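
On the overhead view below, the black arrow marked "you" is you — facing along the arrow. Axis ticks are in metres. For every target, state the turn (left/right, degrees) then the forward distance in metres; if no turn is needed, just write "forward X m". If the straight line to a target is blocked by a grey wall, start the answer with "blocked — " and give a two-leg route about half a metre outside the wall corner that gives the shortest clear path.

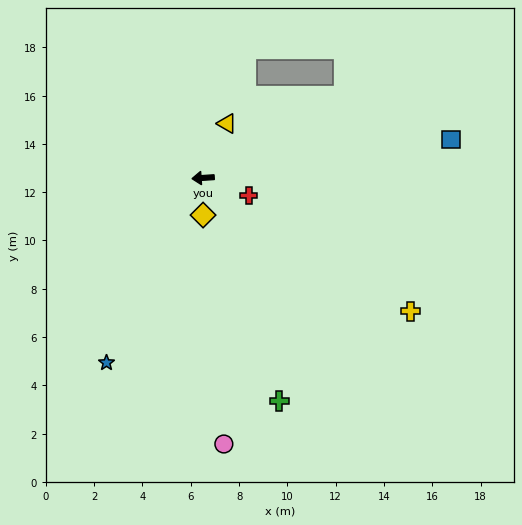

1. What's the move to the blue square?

turn right 175°, forward 10.4 m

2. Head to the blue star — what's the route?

turn left 59°, forward 8.6 m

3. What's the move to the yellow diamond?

turn left 86°, forward 1.5 m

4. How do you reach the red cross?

turn left 155°, forward 2.0 m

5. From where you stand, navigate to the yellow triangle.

turn right 118°, forward 2.5 m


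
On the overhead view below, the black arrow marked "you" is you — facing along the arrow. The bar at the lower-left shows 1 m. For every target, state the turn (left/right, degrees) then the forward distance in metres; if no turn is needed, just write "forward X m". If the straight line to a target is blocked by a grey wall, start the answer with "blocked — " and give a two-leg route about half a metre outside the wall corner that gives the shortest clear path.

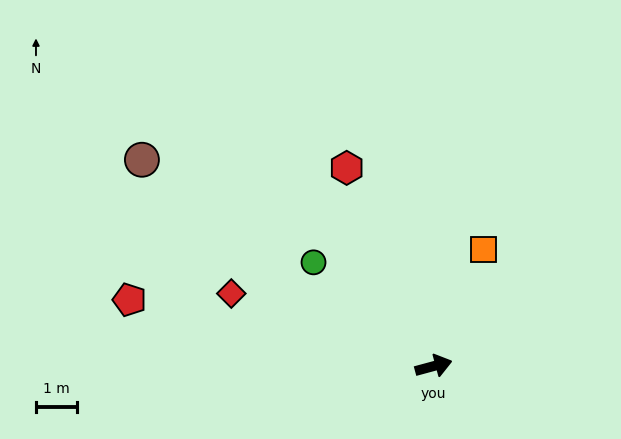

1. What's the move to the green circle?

turn left 124°, forward 3.8 m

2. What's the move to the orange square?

turn left 52°, forward 3.1 m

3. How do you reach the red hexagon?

turn left 99°, forward 5.2 m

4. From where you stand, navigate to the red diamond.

turn left 145°, forward 5.2 m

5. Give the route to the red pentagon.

turn left 153°, forward 7.5 m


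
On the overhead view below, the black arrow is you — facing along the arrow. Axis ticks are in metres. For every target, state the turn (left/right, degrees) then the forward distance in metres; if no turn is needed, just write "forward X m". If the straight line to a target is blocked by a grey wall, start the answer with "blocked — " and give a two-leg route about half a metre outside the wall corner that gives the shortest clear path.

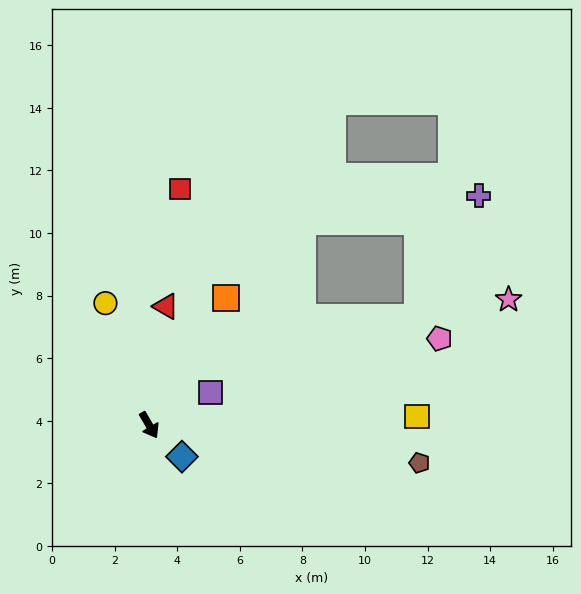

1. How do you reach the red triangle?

turn left 142°, forward 3.8 m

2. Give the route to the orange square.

turn left 119°, forward 4.8 m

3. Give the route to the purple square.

turn left 88°, forward 2.2 m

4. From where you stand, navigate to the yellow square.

turn left 62°, forward 8.6 m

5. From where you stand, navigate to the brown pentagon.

turn left 52°, forward 8.7 m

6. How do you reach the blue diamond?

turn left 16°, forward 1.5 m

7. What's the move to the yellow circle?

turn left 170°, forward 4.1 m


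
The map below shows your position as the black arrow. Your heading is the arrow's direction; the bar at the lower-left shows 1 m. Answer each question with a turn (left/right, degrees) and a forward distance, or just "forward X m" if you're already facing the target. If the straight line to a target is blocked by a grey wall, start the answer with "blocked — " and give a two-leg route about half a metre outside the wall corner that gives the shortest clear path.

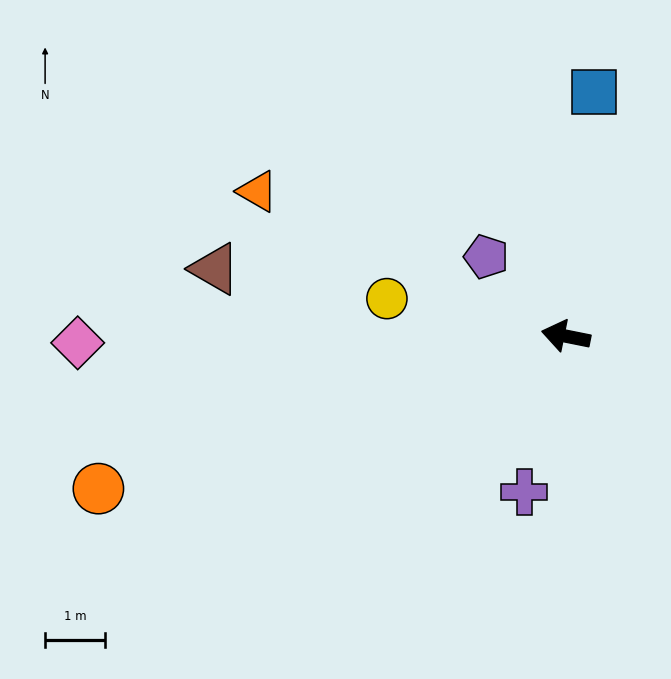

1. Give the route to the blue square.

turn right 85°, forward 4.1 m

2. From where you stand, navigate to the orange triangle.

turn right 14°, forward 5.7 m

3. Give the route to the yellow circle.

forward 3.1 m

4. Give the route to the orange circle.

turn left 29°, forward 8.2 m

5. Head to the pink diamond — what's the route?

turn left 12°, forward 8.2 m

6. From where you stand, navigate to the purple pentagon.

turn right 34°, forward 1.9 m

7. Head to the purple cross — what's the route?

turn left 86°, forward 2.7 m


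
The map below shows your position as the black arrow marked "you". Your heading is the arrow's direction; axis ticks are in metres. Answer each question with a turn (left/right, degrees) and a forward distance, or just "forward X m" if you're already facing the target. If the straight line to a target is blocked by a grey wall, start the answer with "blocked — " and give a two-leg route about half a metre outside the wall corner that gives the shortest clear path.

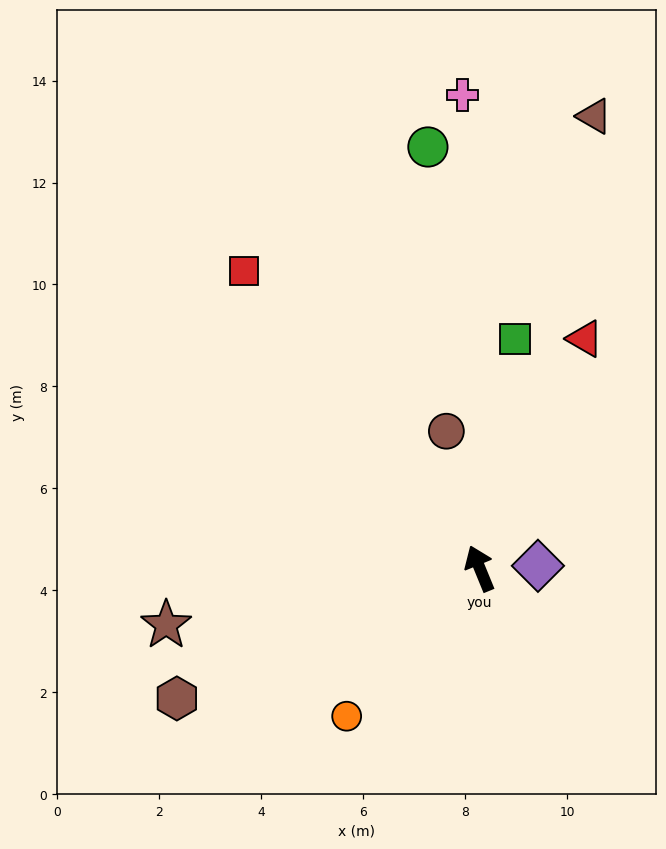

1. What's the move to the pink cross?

turn right 20°, forward 9.3 m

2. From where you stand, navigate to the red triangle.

turn right 47°, forward 5.0 m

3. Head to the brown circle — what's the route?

turn right 9°, forward 2.8 m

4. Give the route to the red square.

turn left 16°, forward 7.4 m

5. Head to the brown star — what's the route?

turn left 78°, forward 6.3 m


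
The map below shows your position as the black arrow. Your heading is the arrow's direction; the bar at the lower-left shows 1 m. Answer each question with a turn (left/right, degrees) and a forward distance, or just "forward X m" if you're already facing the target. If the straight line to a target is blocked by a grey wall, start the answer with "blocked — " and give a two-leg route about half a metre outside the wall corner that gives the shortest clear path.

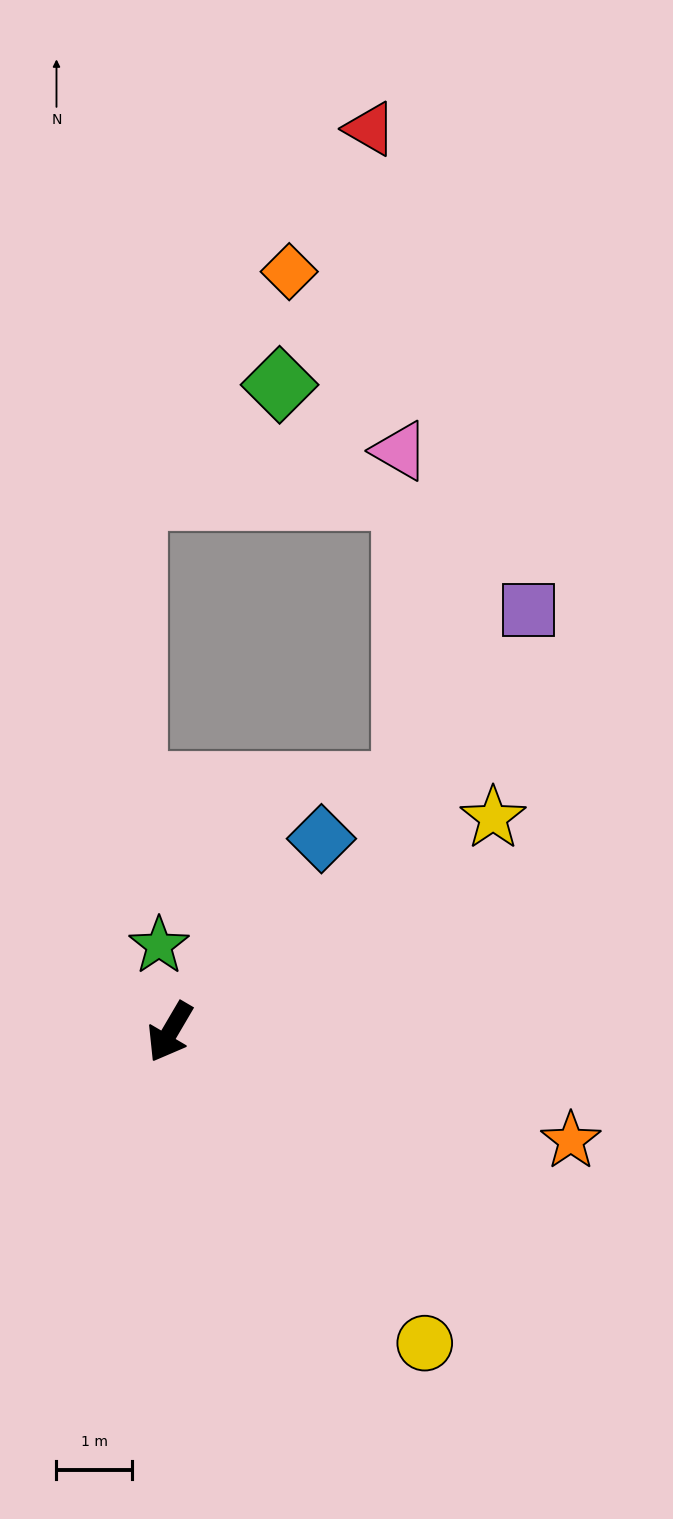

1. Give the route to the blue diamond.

turn left 172°, forward 3.3 m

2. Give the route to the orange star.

turn left 105°, forward 5.5 m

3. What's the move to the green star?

turn right 142°, forward 1.2 m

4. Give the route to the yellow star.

turn left 154°, forward 5.1 m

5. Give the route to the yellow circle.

turn left 70°, forward 5.3 m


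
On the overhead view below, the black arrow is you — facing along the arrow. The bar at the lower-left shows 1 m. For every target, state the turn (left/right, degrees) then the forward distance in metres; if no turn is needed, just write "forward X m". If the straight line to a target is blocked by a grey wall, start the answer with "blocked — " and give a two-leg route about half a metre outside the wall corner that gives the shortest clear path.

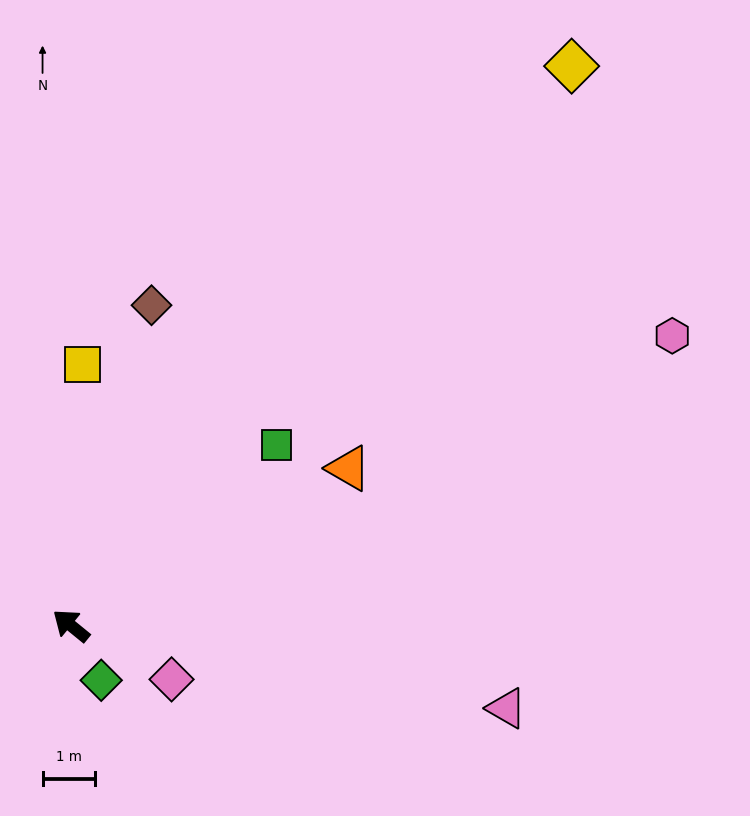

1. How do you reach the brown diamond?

turn right 65°, forward 6.3 m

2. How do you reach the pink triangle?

turn right 152°, forward 8.4 m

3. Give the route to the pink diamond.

turn right 169°, forward 2.2 m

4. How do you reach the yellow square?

turn right 53°, forward 4.9 m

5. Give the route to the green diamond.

turn left 158°, forward 1.2 m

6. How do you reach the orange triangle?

turn right 111°, forward 6.0 m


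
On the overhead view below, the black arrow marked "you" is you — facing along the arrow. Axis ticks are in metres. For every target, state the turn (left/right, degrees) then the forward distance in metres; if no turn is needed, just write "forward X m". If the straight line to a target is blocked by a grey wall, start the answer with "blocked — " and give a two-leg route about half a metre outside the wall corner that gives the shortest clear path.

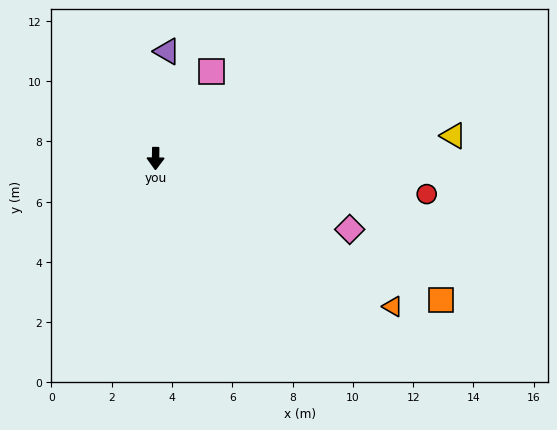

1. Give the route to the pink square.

turn left 148°, forward 3.4 m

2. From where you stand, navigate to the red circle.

turn left 83°, forward 9.1 m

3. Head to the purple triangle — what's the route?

turn left 175°, forward 3.6 m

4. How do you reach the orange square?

turn left 64°, forward 10.6 m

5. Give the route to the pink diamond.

turn left 71°, forward 6.9 m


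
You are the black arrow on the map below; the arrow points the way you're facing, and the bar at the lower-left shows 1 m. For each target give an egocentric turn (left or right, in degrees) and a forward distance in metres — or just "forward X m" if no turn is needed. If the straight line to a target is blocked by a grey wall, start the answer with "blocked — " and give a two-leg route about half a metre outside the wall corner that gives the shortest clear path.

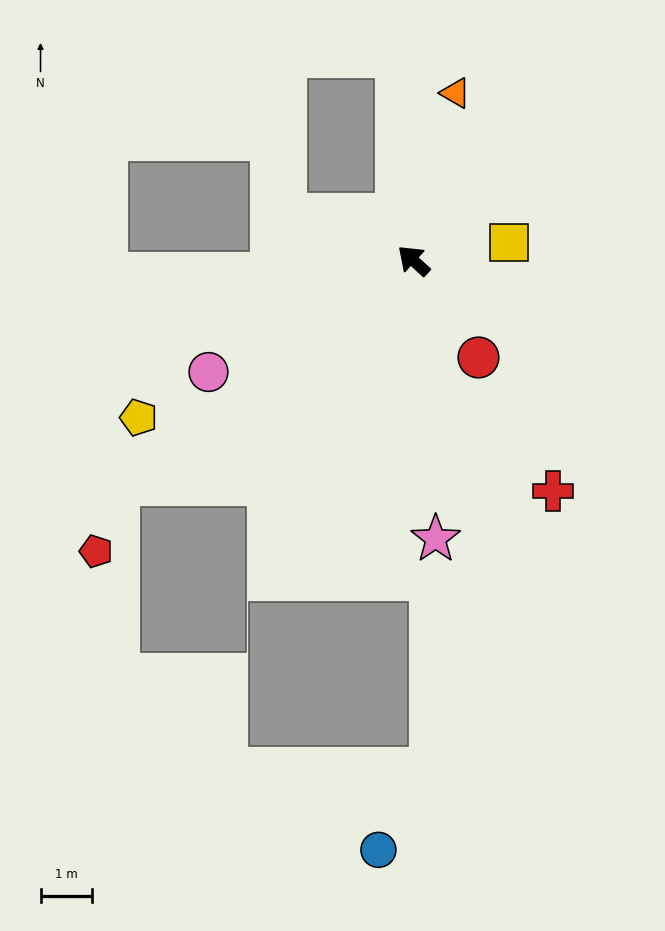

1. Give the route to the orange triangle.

turn right 62°, forward 3.3 m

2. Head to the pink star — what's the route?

turn left 137°, forward 5.4 m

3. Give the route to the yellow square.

turn right 127°, forward 1.9 m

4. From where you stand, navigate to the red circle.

turn left 166°, forward 2.2 m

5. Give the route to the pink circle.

turn left 71°, forward 4.5 m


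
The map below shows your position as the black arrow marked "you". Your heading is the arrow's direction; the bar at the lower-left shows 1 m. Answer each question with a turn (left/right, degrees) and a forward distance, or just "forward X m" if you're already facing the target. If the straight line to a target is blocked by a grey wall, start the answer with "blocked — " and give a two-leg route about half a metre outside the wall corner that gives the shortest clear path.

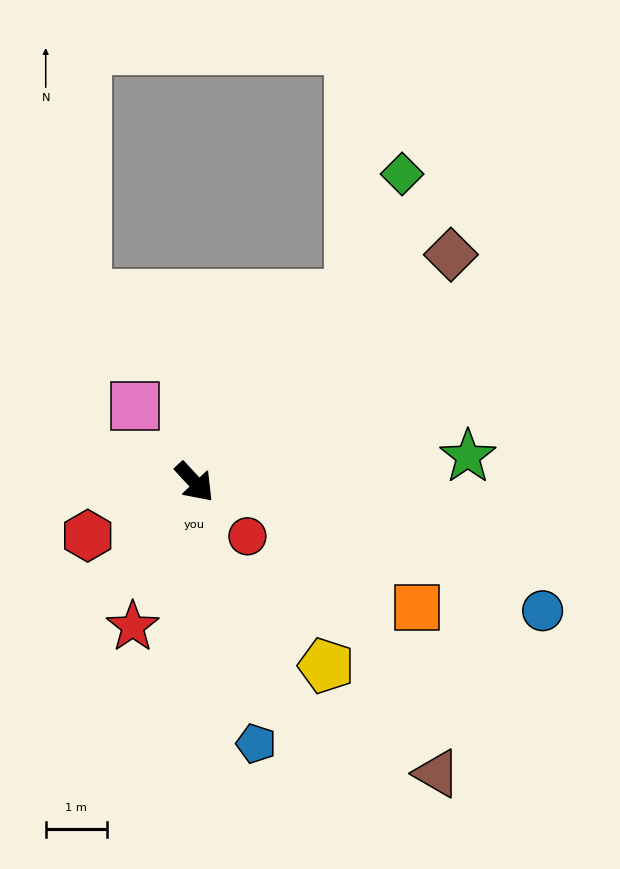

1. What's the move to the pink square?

turn left 175°, forward 1.6 m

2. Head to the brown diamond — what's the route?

turn left 89°, forward 5.6 m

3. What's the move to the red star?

turn right 66°, forward 2.6 m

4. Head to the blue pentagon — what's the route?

turn right 30°, forward 4.4 m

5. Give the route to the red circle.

forward 1.2 m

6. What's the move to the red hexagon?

turn right 106°, forward 2.0 m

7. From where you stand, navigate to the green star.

turn left 53°, forward 4.5 m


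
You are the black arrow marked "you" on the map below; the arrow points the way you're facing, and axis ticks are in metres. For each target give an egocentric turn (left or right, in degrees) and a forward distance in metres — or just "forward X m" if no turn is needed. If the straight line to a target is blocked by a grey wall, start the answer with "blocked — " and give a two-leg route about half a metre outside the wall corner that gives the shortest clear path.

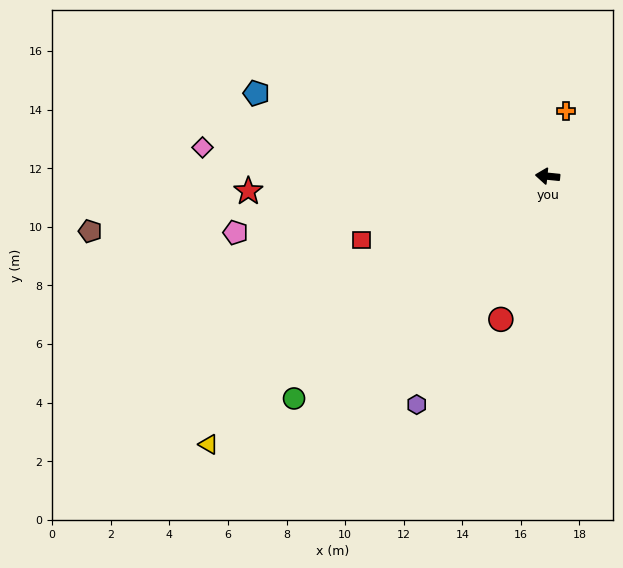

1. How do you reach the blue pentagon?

turn right 10°, forward 10.3 m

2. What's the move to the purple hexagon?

turn left 66°, forward 9.0 m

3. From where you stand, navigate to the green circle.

turn left 47°, forward 11.5 m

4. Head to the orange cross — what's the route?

turn right 100°, forward 2.3 m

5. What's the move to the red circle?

turn left 78°, forward 5.1 m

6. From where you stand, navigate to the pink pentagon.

turn left 16°, forward 10.8 m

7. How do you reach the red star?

turn left 9°, forward 10.2 m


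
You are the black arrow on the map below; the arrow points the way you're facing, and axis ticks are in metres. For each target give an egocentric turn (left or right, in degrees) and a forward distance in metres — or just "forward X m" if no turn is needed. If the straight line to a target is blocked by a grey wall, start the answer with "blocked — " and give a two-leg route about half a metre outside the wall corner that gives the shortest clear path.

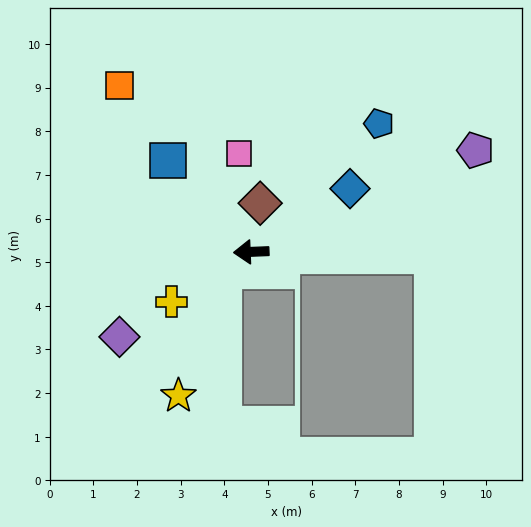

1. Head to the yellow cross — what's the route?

turn left 30°, forward 2.2 m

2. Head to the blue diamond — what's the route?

turn right 150°, forward 2.7 m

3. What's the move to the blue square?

turn right 50°, forward 2.8 m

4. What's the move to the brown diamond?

turn right 103°, forward 1.1 m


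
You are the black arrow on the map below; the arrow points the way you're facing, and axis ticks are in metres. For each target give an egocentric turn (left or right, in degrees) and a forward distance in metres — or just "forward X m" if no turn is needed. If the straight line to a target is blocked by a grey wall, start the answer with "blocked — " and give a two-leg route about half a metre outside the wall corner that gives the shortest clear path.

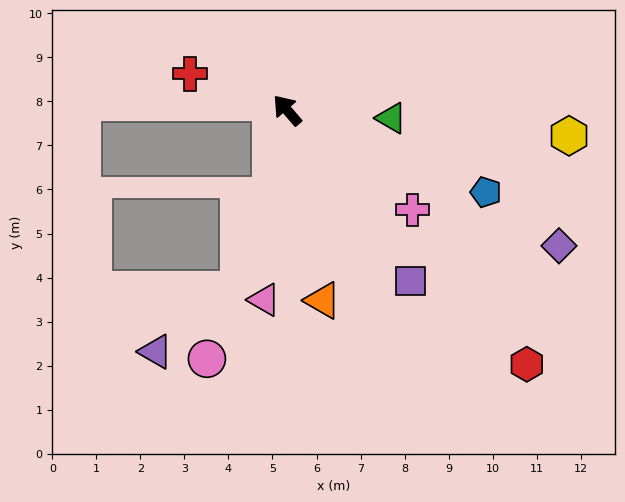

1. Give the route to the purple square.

turn left 175°, forward 4.8 m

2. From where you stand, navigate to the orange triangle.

turn left 150°, forward 4.4 m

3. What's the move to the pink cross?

turn right 169°, forward 3.6 m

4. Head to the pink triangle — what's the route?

turn left 132°, forward 4.3 m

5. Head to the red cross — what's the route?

turn left 29°, forward 2.4 m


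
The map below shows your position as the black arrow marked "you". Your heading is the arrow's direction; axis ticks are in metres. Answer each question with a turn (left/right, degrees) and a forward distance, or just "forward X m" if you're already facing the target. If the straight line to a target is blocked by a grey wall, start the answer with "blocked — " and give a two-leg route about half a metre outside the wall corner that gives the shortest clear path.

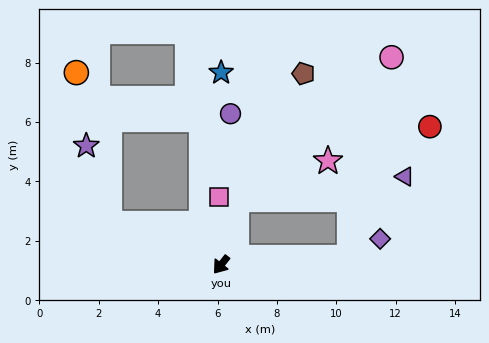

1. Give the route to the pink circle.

blocked — turn right 155°, forward 2.3 m, then turn right 34°, forward 7.1 m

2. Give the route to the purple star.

blocked — turn right 72°, forward 4.0 m, then turn right 52°, forward 2.7 m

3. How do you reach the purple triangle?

blocked — turn right 155°, forward 2.3 m, then turn right 69°, forward 5.7 m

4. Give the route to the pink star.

blocked — turn right 155°, forward 2.3 m, then turn right 54°, forward 3.3 m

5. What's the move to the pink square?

turn right 140°, forward 2.3 m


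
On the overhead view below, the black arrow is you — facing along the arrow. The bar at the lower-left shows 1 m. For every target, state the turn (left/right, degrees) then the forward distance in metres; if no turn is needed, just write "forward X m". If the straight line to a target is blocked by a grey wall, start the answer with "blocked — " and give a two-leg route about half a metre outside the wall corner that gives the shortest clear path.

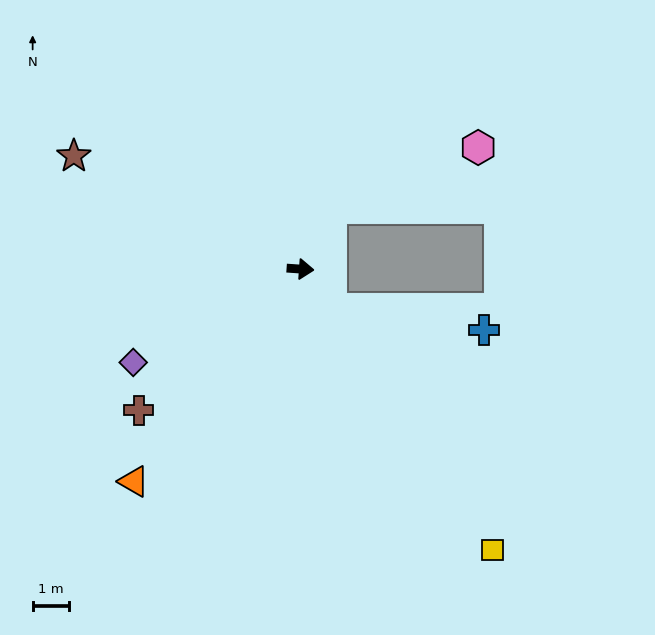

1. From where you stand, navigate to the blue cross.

blocked — turn right 48°, forward 1.4 m, then turn left 44°, forward 4.2 m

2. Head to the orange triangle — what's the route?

turn right 124°, forward 7.3 m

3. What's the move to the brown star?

turn left 157°, forward 6.9 m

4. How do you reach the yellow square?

turn right 52°, forward 9.3 m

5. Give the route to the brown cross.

turn right 135°, forward 5.8 m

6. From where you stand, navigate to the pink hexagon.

blocked — turn left 67°, forward 1.9 m, then turn right 41°, forward 4.3 m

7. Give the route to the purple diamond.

turn right 147°, forward 5.2 m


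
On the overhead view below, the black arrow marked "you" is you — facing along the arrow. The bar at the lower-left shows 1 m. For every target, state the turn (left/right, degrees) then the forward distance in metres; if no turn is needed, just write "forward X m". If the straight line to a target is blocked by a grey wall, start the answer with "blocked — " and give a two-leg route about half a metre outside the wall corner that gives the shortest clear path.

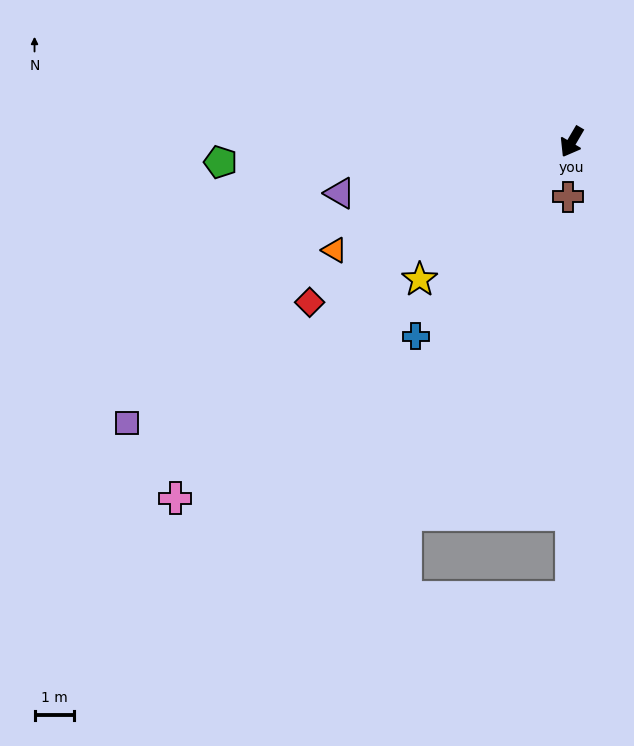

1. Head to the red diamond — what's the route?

turn right 28°, forward 7.9 m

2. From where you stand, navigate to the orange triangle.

turn right 35°, forward 6.7 m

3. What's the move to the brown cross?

turn left 26°, forward 1.4 m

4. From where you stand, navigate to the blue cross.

turn right 8°, forward 6.4 m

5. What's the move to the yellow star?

turn right 18°, forward 5.3 m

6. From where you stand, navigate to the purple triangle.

turn right 47°, forward 6.1 m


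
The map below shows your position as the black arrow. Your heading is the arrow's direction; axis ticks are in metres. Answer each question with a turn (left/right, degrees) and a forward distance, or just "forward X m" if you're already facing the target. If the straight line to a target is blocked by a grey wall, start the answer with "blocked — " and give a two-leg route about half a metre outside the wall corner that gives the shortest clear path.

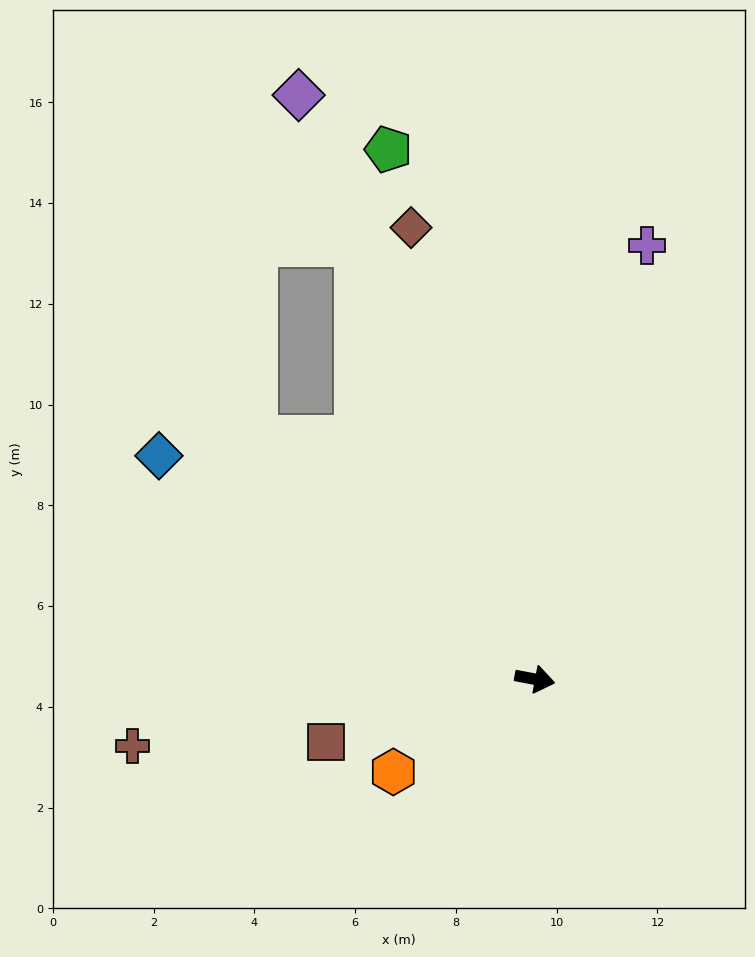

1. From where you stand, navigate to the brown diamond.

turn left 116°, forward 9.3 m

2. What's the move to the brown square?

turn right 153°, forward 4.3 m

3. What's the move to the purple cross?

turn left 86°, forward 8.9 m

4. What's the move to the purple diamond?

turn left 123°, forward 12.5 m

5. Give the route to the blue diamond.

turn left 160°, forward 8.7 m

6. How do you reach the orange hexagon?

turn right 136°, forward 3.4 m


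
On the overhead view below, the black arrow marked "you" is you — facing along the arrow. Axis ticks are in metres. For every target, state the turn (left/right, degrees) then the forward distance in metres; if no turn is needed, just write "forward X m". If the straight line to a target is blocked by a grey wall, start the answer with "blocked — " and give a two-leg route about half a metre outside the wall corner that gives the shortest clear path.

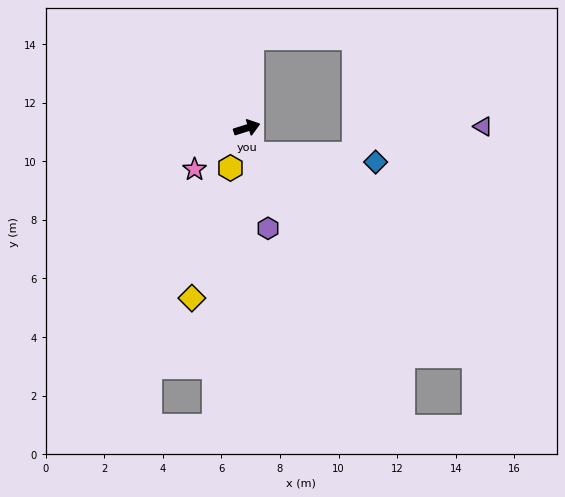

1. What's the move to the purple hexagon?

turn right 95°, forward 3.5 m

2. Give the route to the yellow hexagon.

turn right 130°, forward 1.5 m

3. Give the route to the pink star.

turn right 159°, forward 2.3 m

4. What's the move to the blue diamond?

blocked — turn right 97°, forward 0.9 m, then turn left 76°, forward 4.2 m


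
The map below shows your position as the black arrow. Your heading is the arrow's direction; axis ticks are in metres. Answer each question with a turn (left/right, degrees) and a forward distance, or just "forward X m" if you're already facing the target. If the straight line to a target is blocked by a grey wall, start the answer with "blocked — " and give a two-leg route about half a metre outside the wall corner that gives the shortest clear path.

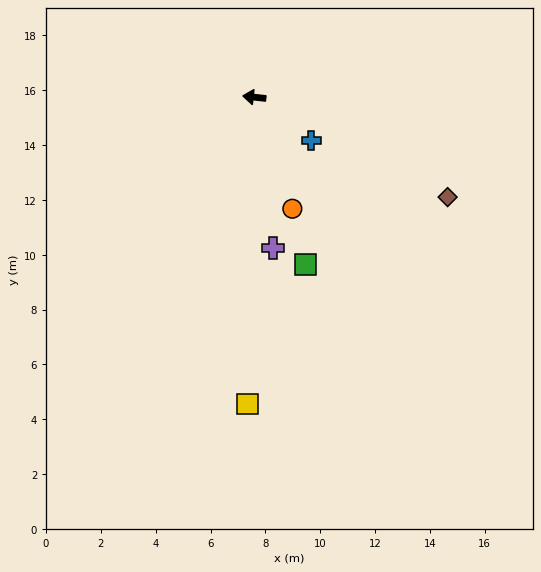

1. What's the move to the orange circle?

turn left 115°, forward 4.3 m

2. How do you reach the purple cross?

turn left 103°, forward 5.5 m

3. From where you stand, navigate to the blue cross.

turn left 149°, forward 2.6 m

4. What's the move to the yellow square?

turn left 95°, forward 11.2 m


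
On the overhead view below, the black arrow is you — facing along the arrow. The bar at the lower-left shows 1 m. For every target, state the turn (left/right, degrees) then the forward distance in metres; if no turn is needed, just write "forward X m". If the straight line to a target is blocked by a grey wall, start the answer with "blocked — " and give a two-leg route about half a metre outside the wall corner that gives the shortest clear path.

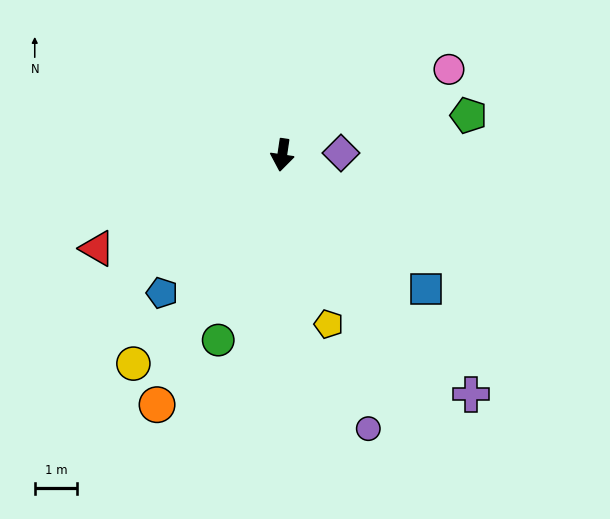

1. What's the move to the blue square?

turn left 56°, forward 4.6 m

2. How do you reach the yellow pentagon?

turn left 24°, forward 4.1 m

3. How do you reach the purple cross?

turn left 47°, forward 7.2 m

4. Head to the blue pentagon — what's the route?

turn right 33°, forward 4.3 m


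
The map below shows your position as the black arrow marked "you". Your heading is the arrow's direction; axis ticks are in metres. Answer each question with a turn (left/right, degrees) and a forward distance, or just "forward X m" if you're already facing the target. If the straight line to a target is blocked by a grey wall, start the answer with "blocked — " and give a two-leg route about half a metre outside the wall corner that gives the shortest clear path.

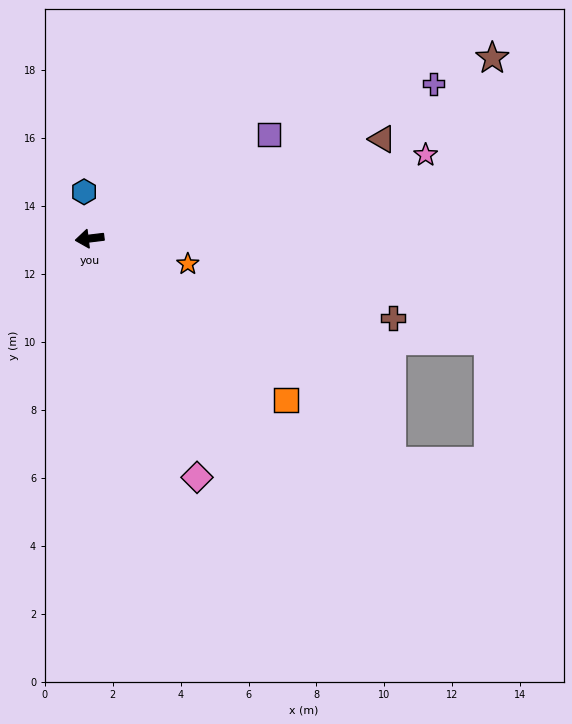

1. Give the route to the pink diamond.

turn left 107°, forward 7.7 m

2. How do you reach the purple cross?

turn right 163°, forward 11.1 m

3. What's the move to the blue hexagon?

turn right 90°, forward 1.4 m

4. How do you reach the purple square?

turn right 157°, forward 6.1 m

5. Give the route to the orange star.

turn left 159°, forward 3.0 m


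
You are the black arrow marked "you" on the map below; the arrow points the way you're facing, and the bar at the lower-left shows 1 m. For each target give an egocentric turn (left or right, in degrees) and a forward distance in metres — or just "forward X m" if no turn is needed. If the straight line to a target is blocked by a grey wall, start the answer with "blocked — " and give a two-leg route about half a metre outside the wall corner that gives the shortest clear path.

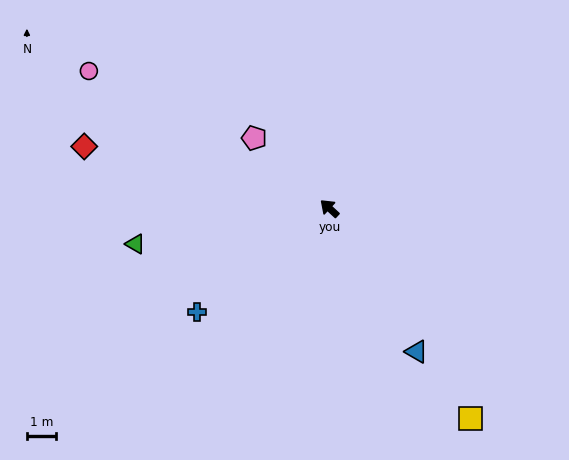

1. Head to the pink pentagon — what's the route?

forward 3.6 m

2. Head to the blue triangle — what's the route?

turn left 164°, forward 5.9 m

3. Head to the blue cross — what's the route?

turn left 81°, forward 5.9 m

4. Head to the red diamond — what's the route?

turn left 29°, forward 8.8 m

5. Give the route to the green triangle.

turn left 53°, forward 6.9 m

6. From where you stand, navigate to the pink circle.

turn left 13°, forward 9.7 m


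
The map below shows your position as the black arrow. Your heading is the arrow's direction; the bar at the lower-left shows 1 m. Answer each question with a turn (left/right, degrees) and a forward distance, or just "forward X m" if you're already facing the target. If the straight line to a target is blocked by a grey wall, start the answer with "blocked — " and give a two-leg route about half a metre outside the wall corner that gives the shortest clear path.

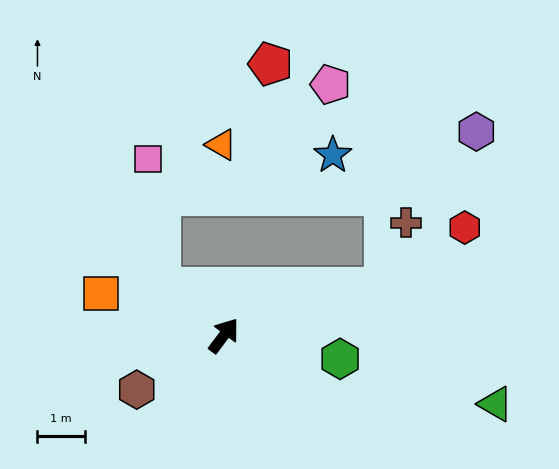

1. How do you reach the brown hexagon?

turn left 159°, forward 2.2 m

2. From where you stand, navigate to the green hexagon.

turn right 64°, forward 2.5 m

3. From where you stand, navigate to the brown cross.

blocked — turn right 36°, forward 3.5 m, then turn left 54°, forward 1.4 m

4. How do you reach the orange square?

turn left 108°, forward 2.7 m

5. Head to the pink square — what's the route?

blocked — turn left 89°, forward 1.7 m, then turn right 46°, forward 2.7 m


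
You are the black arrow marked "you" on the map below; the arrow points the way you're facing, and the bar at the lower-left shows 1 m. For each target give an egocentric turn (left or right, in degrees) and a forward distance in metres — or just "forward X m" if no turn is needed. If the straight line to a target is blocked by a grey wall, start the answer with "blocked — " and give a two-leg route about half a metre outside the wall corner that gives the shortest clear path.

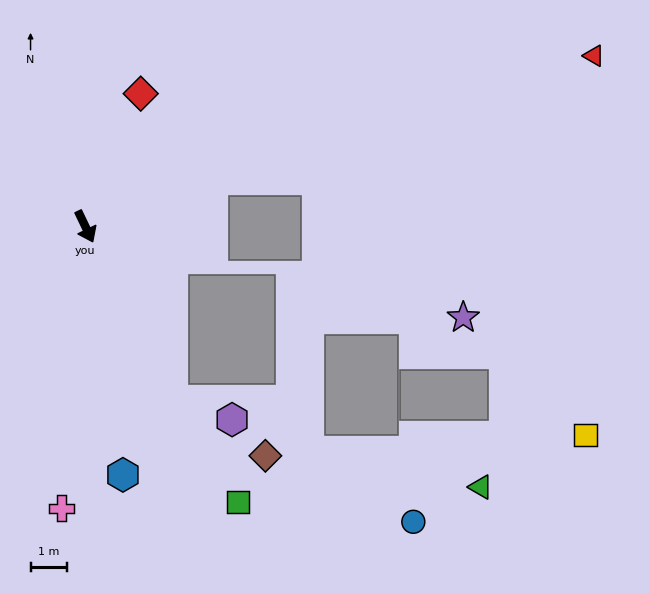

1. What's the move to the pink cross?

turn right 30°, forward 7.8 m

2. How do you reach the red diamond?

turn left 132°, forward 4.0 m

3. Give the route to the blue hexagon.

turn right 17°, forward 7.0 m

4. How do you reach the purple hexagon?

blocked — forward 5.4 m, then turn left 46°, forward 1.7 m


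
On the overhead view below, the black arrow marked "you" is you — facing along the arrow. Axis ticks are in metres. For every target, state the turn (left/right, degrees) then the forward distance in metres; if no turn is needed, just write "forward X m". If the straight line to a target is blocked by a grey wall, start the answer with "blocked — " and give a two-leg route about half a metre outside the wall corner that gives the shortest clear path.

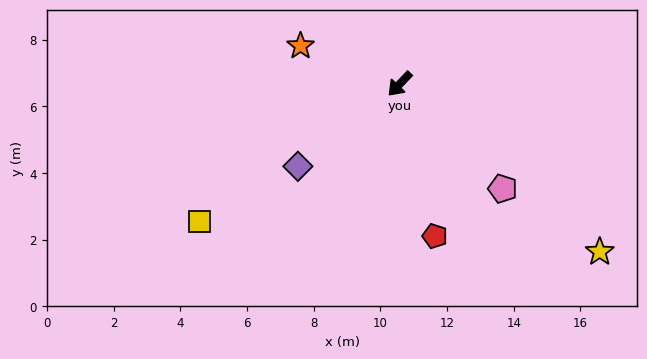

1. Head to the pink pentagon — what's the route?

turn left 88°, forward 4.4 m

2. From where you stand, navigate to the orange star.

turn right 67°, forward 3.2 m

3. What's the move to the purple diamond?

turn right 7°, forward 3.9 m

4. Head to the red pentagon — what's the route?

turn left 57°, forward 4.7 m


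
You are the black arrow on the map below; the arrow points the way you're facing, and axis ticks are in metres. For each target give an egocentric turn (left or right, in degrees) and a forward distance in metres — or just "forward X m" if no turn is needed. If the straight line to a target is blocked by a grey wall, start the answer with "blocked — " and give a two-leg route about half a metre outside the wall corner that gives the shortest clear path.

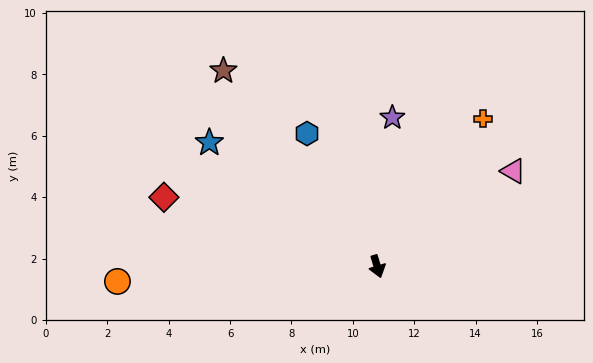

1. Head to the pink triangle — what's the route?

turn left 108°, forward 5.4 m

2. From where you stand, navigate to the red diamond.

turn right 125°, forward 7.3 m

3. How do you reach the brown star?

turn right 159°, forward 8.1 m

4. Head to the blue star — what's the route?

turn right 143°, forward 6.8 m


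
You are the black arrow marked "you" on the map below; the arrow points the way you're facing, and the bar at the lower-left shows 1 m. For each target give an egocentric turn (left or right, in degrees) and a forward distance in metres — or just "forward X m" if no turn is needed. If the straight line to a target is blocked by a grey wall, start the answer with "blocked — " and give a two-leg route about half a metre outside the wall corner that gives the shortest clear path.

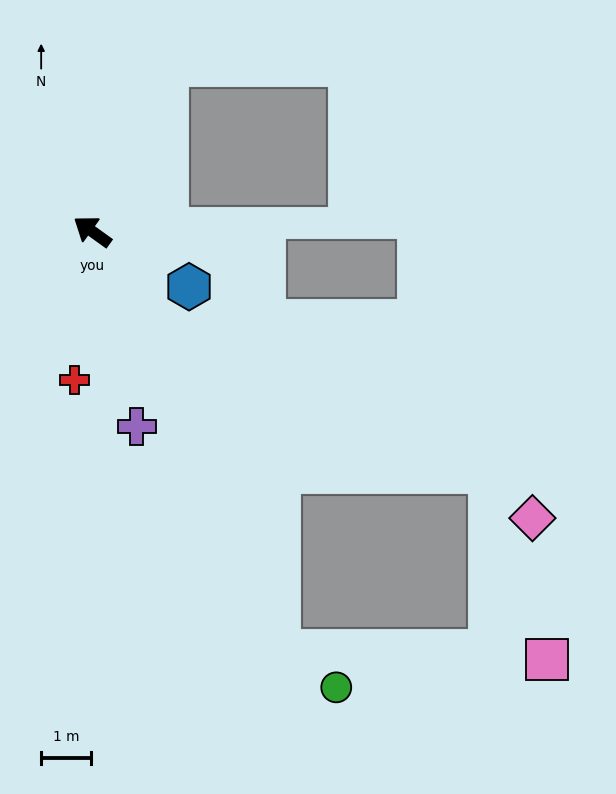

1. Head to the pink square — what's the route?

blocked — turn left 150°, forward 9.1 m, then turn left 64°, forward 5.3 m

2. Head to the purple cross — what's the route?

turn left 139°, forward 4.0 m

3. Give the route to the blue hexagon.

turn right 174°, forward 2.2 m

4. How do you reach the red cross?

turn left 119°, forward 3.0 m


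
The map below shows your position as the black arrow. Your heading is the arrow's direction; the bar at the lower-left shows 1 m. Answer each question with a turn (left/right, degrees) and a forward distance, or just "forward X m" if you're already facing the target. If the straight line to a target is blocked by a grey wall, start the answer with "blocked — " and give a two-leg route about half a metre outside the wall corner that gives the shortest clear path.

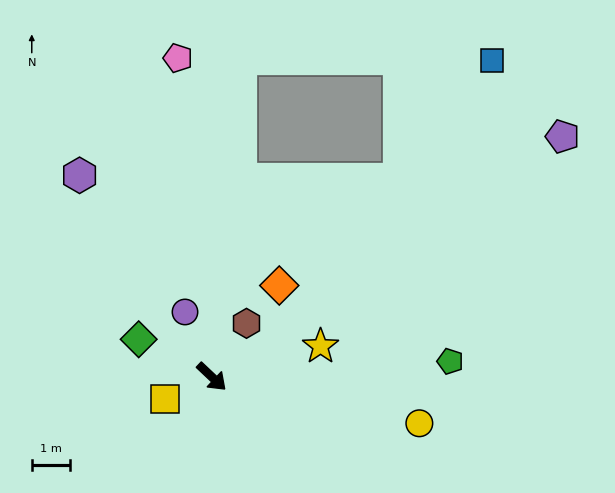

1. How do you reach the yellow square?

turn right 111°, forward 1.4 m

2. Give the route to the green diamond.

turn right 164°, forward 2.2 m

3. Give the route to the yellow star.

turn left 59°, forward 3.0 m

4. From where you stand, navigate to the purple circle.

turn left 156°, forward 1.9 m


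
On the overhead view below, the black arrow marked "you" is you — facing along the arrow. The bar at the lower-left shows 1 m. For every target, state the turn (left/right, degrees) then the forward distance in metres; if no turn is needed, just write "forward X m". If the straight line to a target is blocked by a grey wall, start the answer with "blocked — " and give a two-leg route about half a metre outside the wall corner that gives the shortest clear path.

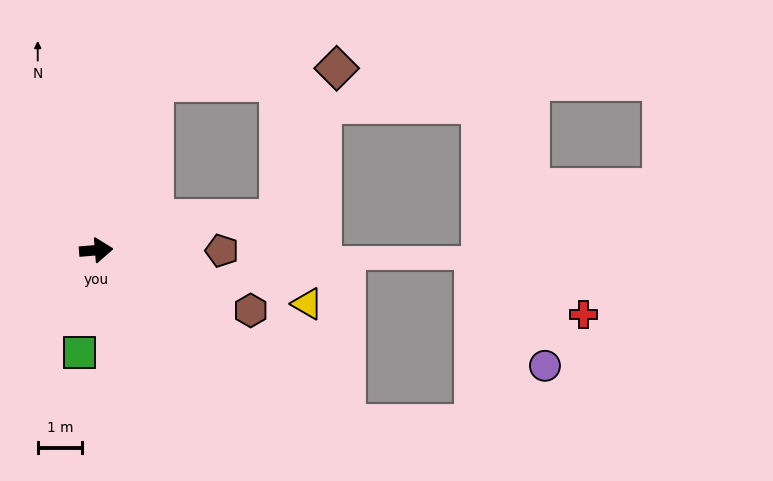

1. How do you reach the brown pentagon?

turn right 5°, forward 2.8 m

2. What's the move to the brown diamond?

blocked — turn left 66°, forward 4.0 m, then turn right 66°, forward 4.1 m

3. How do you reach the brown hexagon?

turn right 26°, forward 3.7 m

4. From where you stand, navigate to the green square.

turn right 104°, forward 2.3 m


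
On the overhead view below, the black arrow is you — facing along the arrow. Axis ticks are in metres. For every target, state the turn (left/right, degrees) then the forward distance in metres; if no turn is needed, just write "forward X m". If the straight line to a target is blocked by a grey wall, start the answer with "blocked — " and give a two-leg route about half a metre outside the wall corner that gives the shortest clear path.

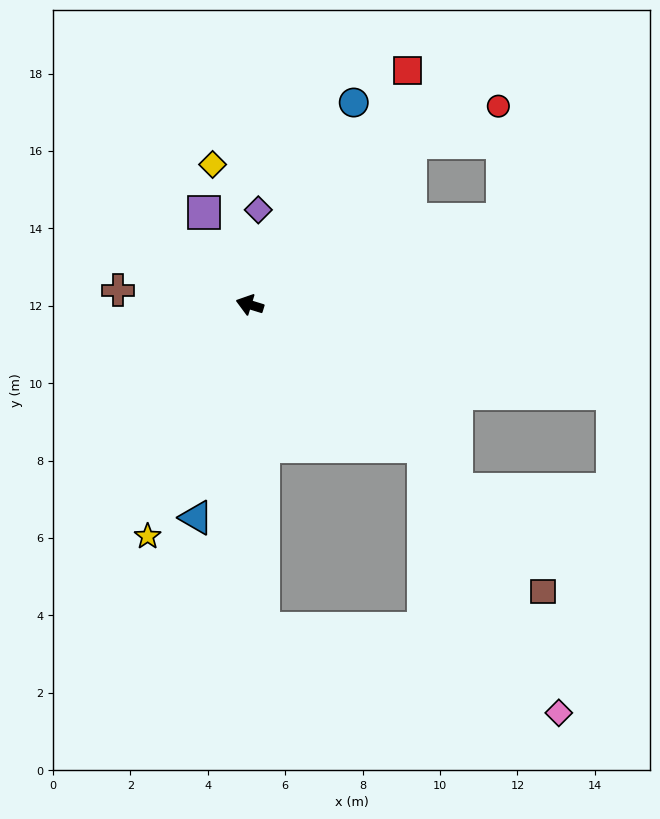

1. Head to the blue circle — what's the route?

turn right 100°, forward 5.9 m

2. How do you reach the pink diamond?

blocked — turn left 158°, forward 5.8 m, then turn right 24°, forward 7.7 m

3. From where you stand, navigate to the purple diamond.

turn right 78°, forward 2.5 m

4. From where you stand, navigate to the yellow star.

turn left 83°, forward 6.5 m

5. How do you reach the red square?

turn right 107°, forward 7.3 m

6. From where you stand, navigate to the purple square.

turn right 46°, forward 2.7 m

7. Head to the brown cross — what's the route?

turn left 11°, forward 3.4 m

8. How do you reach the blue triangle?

turn left 93°, forward 5.7 m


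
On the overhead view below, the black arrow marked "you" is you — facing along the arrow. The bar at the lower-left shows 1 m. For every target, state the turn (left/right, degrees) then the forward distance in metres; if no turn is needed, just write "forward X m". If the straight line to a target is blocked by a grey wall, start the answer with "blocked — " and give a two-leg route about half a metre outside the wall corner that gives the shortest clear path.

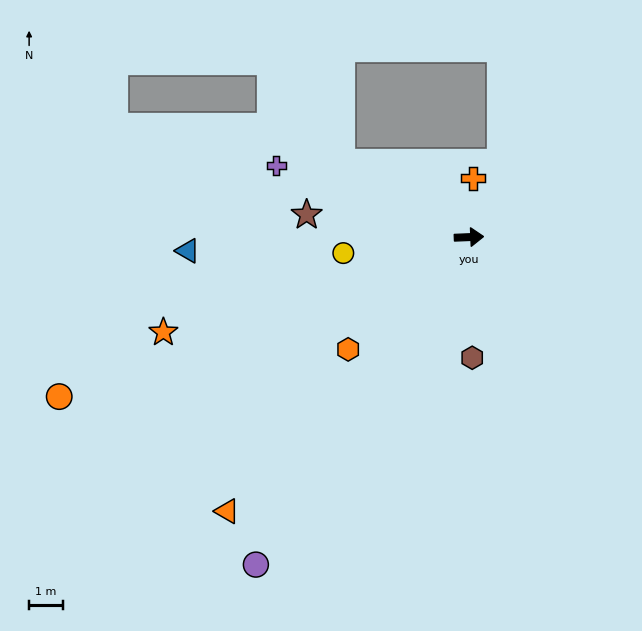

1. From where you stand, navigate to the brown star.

turn left 170°, forward 4.9 m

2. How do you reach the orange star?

turn right 165°, forward 9.5 m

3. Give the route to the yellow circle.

turn right 175°, forward 3.8 m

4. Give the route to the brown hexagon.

turn right 91°, forward 3.6 m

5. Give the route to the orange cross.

turn left 83°, forward 1.8 m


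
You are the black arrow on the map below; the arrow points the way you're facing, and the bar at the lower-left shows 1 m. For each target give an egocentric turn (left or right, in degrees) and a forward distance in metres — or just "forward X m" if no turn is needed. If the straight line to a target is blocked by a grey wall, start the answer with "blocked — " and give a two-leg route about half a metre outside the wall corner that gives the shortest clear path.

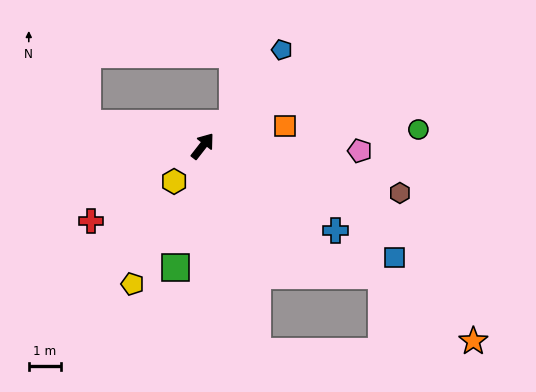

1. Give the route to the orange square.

turn right 38°, forward 2.7 m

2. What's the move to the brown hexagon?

turn right 65°, forward 6.3 m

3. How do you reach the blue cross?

turn right 85°, forward 4.9 m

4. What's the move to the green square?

turn right 155°, forward 3.9 m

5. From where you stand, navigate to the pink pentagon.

turn right 54°, forward 4.9 m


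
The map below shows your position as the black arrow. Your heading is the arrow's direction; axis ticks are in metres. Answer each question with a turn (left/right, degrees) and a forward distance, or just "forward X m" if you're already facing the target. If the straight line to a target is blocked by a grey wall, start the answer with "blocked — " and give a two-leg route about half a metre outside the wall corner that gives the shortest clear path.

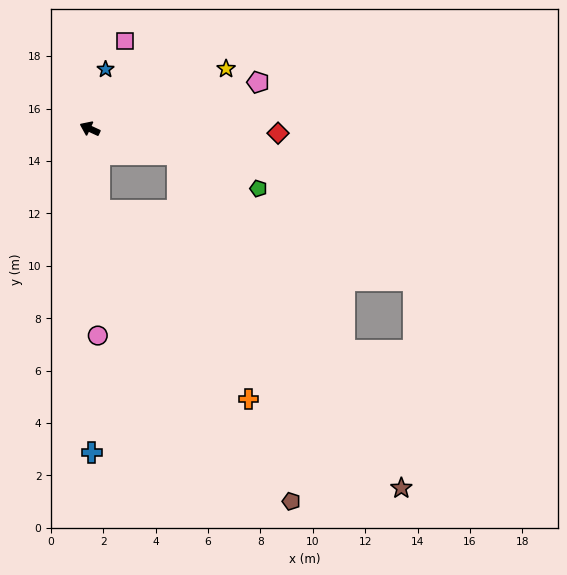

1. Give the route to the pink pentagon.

turn right 140°, forward 6.7 m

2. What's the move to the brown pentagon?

blocked — turn left 121°, forward 3.2 m, then turn left 27°, forward 13.3 m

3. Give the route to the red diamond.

turn right 157°, forward 7.2 m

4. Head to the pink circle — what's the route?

turn left 117°, forward 7.9 m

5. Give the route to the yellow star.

turn right 131°, forward 5.7 m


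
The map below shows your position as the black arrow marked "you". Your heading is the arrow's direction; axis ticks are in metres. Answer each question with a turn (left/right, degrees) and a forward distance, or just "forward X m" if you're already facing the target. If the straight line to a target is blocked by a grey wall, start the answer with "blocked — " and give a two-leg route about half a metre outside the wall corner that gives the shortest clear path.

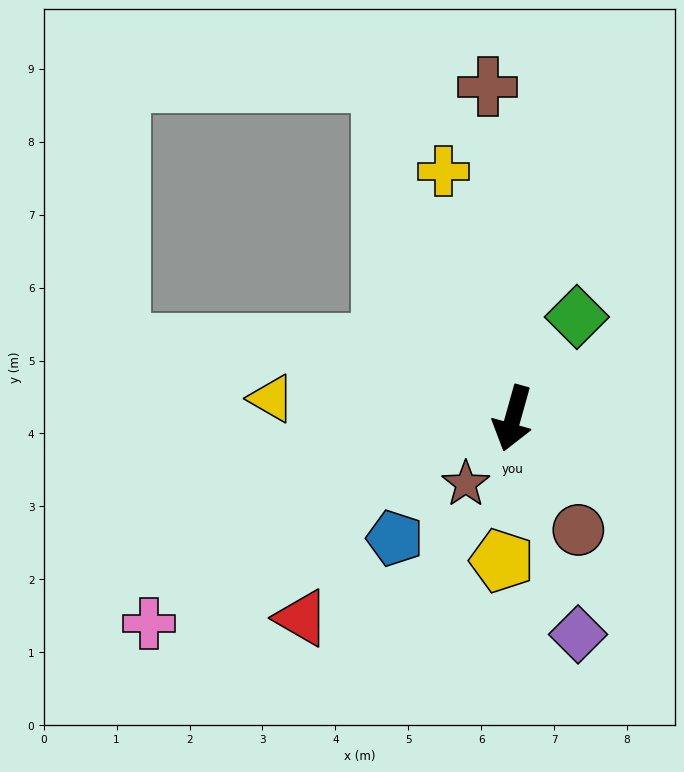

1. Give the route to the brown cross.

turn right 160°, forward 4.6 m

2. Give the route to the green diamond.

turn left 163°, forward 1.6 m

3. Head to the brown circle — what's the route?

turn left 46°, forward 1.8 m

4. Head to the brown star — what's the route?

turn right 20°, forward 1.1 m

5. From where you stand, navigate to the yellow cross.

turn right 149°, forward 3.5 m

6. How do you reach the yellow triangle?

turn right 79°, forward 3.3 m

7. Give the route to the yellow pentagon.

turn left 11°, forward 2.0 m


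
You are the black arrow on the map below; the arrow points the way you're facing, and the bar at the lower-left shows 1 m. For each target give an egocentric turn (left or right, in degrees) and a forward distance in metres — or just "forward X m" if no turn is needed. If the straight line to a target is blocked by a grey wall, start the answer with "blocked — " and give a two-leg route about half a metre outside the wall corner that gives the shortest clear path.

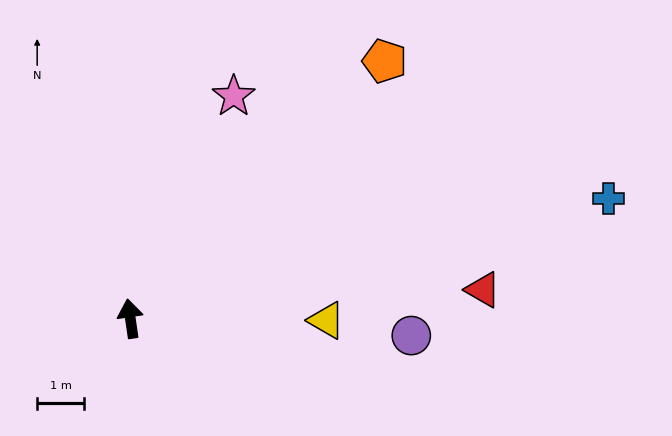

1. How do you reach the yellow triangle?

turn right 99°, forward 4.2 m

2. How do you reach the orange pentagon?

turn right 53°, forward 7.7 m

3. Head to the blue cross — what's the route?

turn right 84°, forward 10.5 m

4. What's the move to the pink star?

turn right 33°, forward 5.2 m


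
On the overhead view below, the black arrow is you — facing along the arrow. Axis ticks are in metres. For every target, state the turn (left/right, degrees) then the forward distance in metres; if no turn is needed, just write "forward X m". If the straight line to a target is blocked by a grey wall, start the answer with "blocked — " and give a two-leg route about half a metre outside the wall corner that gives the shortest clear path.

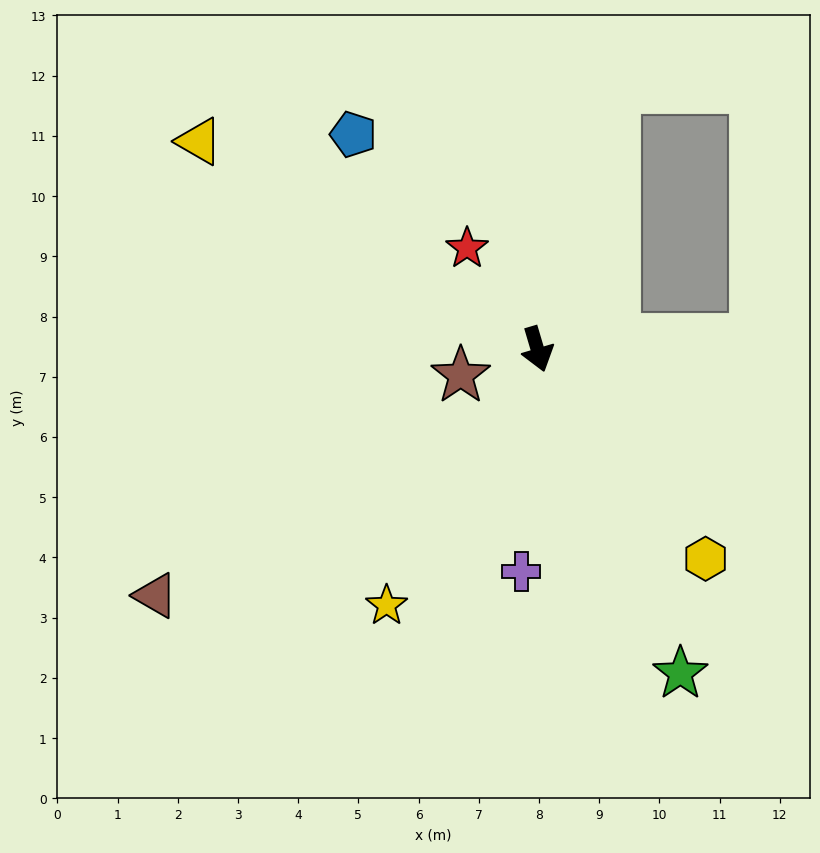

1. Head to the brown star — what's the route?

turn right 88°, forward 1.3 m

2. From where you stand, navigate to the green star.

turn left 7°, forward 5.9 m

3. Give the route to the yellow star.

turn right 47°, forward 4.9 m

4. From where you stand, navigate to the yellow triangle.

turn right 138°, forward 6.6 m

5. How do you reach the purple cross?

turn right 21°, forward 3.7 m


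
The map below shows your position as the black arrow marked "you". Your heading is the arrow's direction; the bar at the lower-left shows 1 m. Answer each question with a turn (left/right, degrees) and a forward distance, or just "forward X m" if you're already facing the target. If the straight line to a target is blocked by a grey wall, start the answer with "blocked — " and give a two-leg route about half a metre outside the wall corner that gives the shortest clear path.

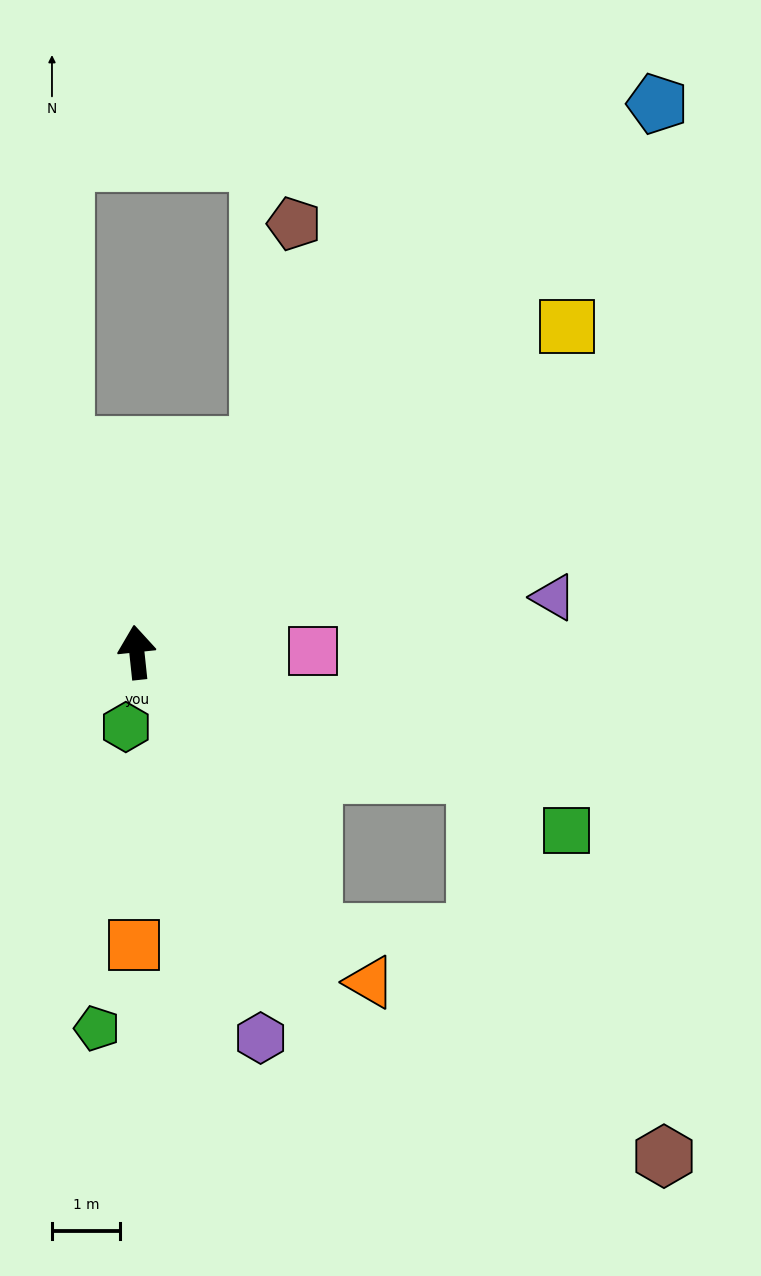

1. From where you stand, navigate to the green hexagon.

turn left 166°, forward 1.1 m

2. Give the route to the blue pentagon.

turn right 50°, forward 11.1 m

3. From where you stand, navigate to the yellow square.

turn right 59°, forward 7.9 m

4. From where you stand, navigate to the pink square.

turn right 96°, forward 2.6 m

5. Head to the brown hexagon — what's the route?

blocked — turn right 116°, forward 5.3 m, then turn right 44°, forward 6.2 m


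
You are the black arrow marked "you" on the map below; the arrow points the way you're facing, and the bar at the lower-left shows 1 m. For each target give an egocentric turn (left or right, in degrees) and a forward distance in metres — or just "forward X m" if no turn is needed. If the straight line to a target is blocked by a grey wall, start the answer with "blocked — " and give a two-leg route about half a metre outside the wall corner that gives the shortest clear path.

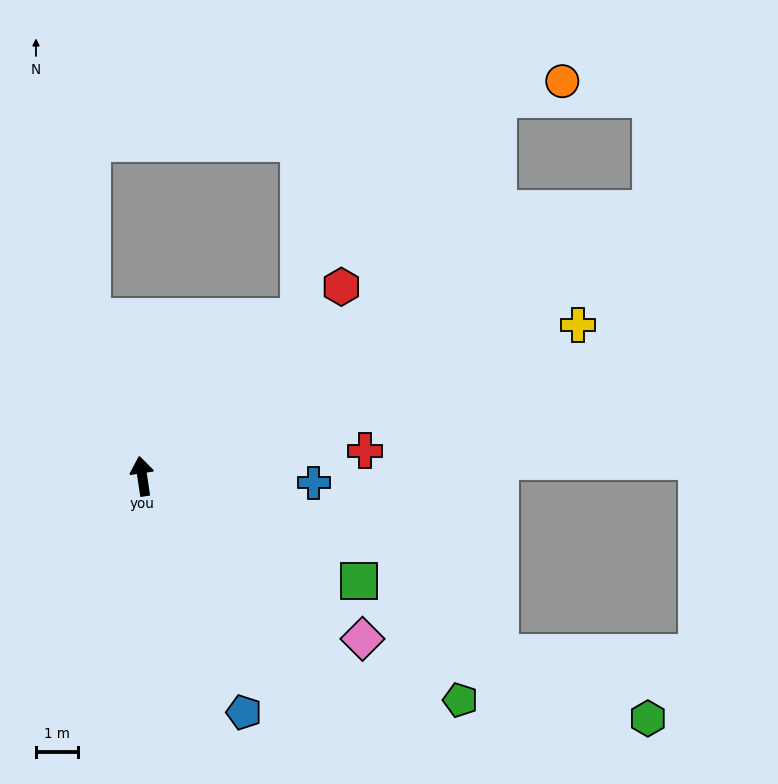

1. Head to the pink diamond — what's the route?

turn right 135°, forward 6.5 m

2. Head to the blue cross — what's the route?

turn right 101°, forward 4.1 m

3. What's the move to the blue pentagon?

turn right 165°, forward 6.1 m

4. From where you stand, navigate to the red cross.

turn right 92°, forward 5.3 m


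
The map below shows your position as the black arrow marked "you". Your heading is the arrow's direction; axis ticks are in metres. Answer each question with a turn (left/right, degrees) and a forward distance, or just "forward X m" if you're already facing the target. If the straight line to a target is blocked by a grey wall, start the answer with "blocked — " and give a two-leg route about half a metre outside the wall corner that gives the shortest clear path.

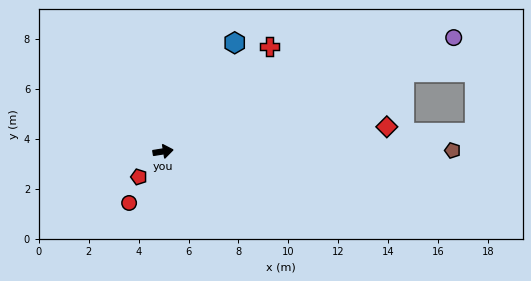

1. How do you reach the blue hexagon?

turn left 48°, forward 5.2 m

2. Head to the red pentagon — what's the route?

turn right 143°, forward 1.4 m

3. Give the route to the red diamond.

turn right 3°, forward 9.0 m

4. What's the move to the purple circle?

turn left 12°, forward 12.5 m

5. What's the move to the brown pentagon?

turn right 9°, forward 11.6 m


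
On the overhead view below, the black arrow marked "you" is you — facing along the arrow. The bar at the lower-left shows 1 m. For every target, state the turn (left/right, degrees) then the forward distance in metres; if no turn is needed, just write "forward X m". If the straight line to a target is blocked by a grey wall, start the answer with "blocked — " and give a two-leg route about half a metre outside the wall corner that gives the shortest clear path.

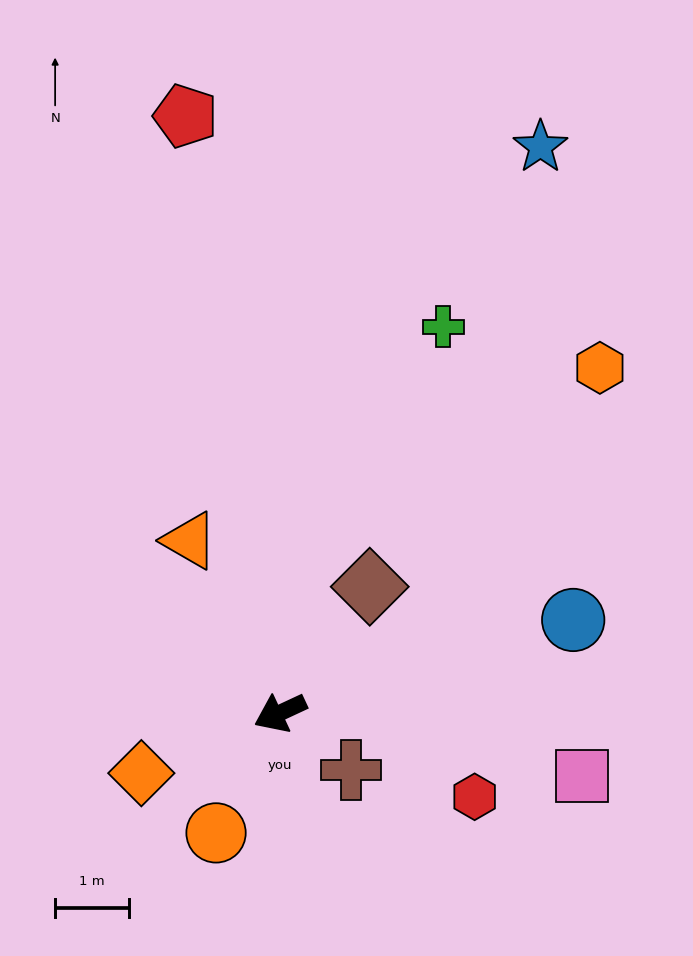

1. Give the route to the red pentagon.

turn right 106°, forward 8.1 m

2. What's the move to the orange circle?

turn left 37°, forward 1.8 m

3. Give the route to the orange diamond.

forward 2.0 m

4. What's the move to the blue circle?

turn left 173°, forward 4.1 m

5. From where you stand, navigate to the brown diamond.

turn right 150°, forward 2.1 m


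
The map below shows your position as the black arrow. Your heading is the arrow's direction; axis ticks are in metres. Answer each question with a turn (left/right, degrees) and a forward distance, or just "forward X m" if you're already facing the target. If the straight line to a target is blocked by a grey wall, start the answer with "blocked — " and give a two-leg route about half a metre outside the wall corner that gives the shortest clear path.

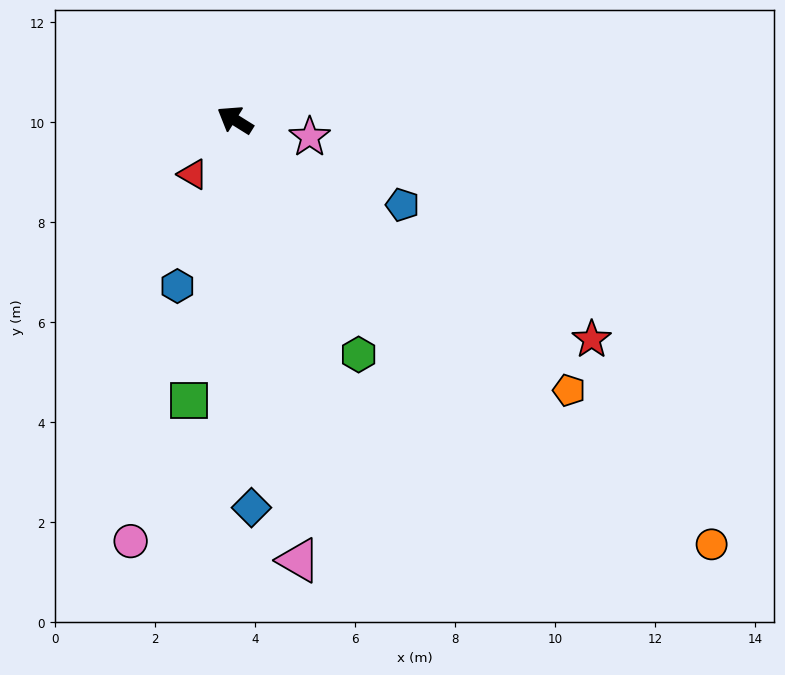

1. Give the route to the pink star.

turn right 161°, forward 1.5 m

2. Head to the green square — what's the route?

turn left 113°, forward 5.7 m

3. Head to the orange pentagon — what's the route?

turn left 173°, forward 8.6 m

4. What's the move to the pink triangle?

turn left 130°, forward 8.9 m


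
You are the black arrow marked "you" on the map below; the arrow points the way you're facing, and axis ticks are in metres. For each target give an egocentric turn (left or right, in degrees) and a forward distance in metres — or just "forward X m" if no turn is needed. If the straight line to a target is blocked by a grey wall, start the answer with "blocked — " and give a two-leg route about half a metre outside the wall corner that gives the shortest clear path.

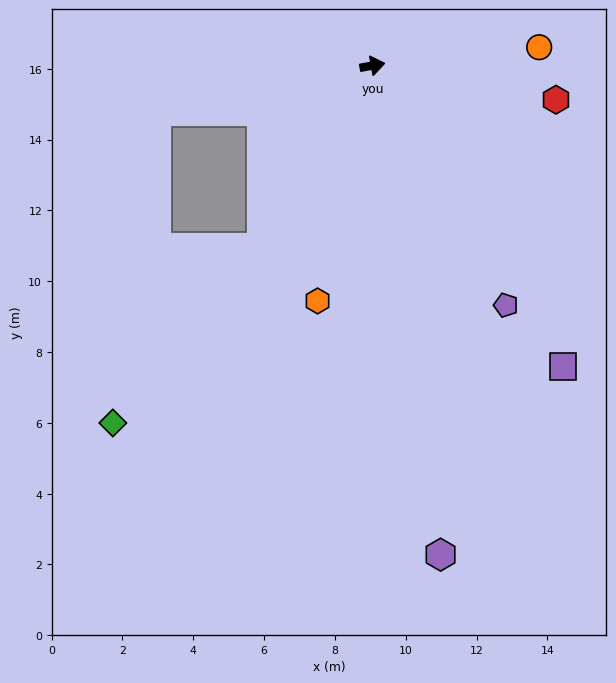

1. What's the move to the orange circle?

turn right 4°, forward 4.7 m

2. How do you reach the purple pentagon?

turn right 71°, forward 7.7 m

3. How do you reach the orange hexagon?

turn right 113°, forward 6.8 m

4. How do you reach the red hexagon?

turn right 21°, forward 5.3 m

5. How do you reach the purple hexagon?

turn right 92°, forward 13.9 m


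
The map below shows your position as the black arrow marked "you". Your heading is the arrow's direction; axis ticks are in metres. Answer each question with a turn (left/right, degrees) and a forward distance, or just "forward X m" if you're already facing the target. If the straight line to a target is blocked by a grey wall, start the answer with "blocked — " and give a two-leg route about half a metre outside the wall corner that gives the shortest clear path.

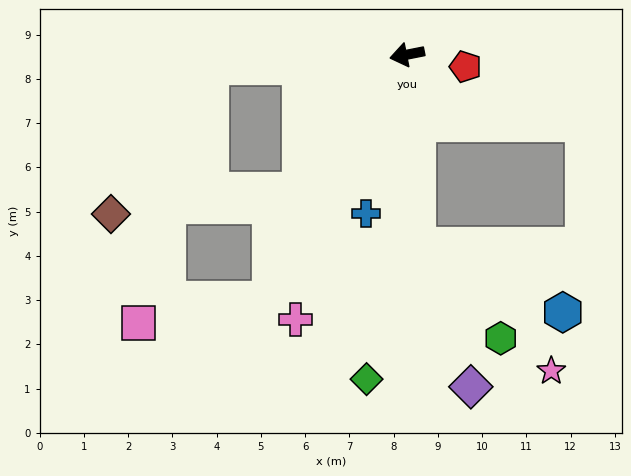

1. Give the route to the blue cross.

turn left 64°, forward 3.7 m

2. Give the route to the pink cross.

turn left 56°, forward 6.5 m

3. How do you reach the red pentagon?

turn left 157°, forward 1.3 m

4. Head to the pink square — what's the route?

blocked — turn left 50°, forward 6.3 m, then turn right 51°, forward 3.0 m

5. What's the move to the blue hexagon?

blocked — turn left 82°, forward 4.3 m, then turn left 62°, forward 3.6 m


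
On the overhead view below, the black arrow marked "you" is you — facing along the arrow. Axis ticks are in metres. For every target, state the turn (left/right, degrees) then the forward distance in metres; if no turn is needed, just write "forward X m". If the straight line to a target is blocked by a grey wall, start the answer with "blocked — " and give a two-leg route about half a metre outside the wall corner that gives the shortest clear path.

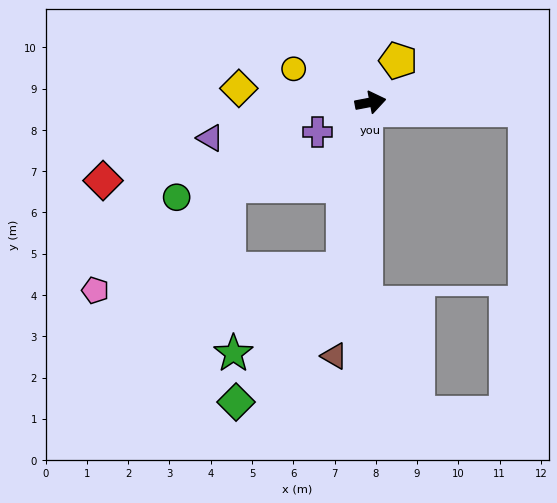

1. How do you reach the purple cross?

turn right 162°, forward 1.5 m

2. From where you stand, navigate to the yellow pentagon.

turn left 46°, forward 1.2 m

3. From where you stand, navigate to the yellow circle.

turn left 146°, forward 2.0 m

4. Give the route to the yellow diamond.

turn left 163°, forward 3.2 m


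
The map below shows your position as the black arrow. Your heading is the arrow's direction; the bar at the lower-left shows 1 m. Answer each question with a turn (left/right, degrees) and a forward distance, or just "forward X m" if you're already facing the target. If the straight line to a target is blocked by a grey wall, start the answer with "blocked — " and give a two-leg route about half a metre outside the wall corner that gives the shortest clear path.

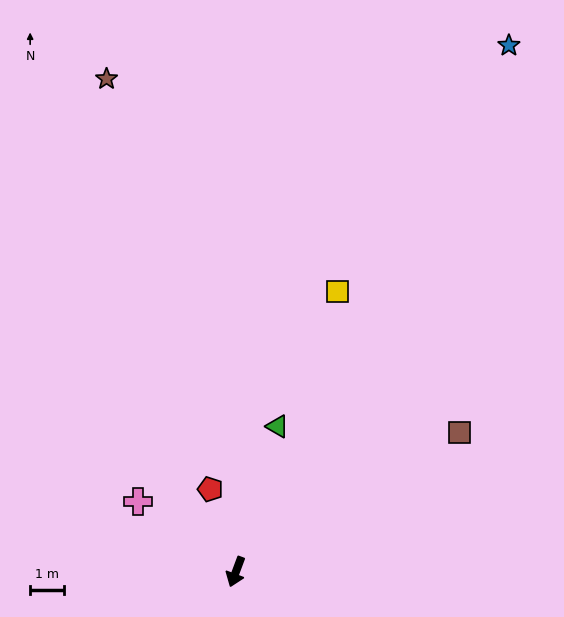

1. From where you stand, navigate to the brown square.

turn left 142°, forward 7.8 m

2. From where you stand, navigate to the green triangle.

turn right 175°, forward 4.5 m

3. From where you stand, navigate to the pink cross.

turn right 105°, forward 3.6 m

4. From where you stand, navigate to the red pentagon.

turn right 142°, forward 2.6 m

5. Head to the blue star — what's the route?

turn left 173°, forward 17.7 m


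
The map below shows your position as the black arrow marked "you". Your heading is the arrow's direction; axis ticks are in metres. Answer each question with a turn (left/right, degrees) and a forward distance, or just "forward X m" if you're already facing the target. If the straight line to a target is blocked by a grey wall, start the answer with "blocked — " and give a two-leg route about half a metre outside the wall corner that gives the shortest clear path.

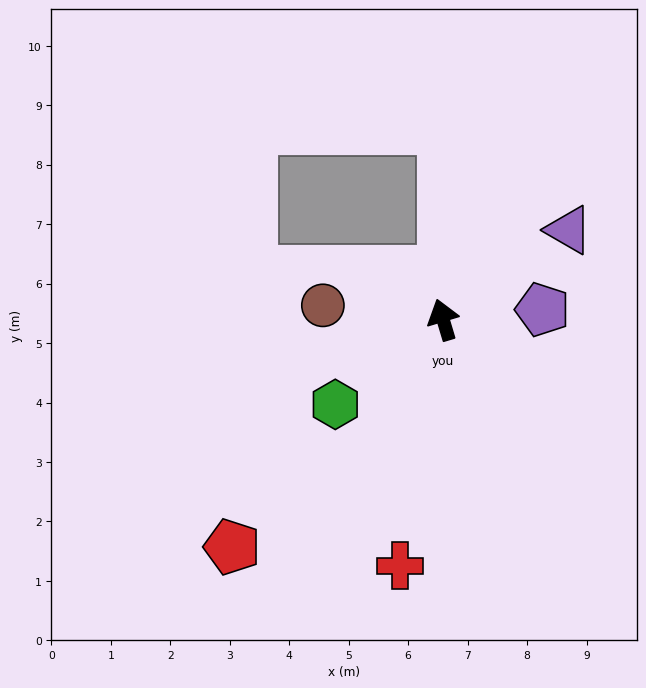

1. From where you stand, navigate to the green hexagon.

turn left 111°, forward 2.3 m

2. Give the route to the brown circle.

turn left 67°, forward 2.0 m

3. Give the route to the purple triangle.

turn right 71°, forward 2.6 m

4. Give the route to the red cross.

turn left 153°, forward 4.2 m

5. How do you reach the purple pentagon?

turn right 101°, forward 1.7 m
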